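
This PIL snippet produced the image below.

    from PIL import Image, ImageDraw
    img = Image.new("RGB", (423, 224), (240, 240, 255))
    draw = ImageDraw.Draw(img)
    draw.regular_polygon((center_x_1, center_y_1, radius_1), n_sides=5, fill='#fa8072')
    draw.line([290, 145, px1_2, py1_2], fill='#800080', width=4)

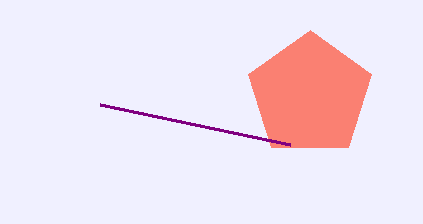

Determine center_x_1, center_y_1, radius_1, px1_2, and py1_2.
center_x_1 = 310; center_y_1 = 95; radius_1 = 65; px1_2 = 100; py1_2 = 105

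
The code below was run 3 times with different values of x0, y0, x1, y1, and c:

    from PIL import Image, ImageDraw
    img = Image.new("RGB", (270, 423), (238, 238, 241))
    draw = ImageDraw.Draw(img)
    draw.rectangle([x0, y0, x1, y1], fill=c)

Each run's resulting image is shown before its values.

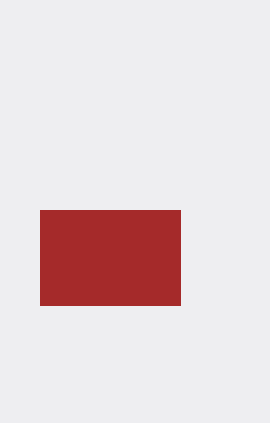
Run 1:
x0 = 40; y0 = 210; x1 = 180; y1 = 305; c = 'brown'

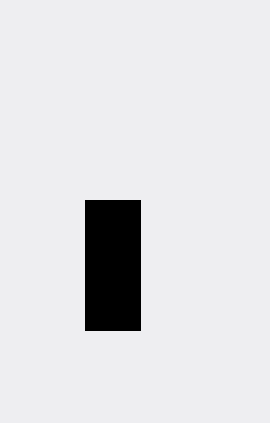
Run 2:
x0 = 85
y0 = 200
x1 = 140
y1 = 330
c = 'black'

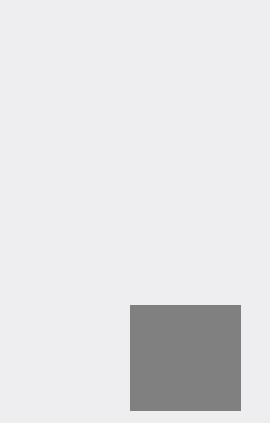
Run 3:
x0 = 130, y0 = 305, x1 = 240, y1 = 410, c = 'gray'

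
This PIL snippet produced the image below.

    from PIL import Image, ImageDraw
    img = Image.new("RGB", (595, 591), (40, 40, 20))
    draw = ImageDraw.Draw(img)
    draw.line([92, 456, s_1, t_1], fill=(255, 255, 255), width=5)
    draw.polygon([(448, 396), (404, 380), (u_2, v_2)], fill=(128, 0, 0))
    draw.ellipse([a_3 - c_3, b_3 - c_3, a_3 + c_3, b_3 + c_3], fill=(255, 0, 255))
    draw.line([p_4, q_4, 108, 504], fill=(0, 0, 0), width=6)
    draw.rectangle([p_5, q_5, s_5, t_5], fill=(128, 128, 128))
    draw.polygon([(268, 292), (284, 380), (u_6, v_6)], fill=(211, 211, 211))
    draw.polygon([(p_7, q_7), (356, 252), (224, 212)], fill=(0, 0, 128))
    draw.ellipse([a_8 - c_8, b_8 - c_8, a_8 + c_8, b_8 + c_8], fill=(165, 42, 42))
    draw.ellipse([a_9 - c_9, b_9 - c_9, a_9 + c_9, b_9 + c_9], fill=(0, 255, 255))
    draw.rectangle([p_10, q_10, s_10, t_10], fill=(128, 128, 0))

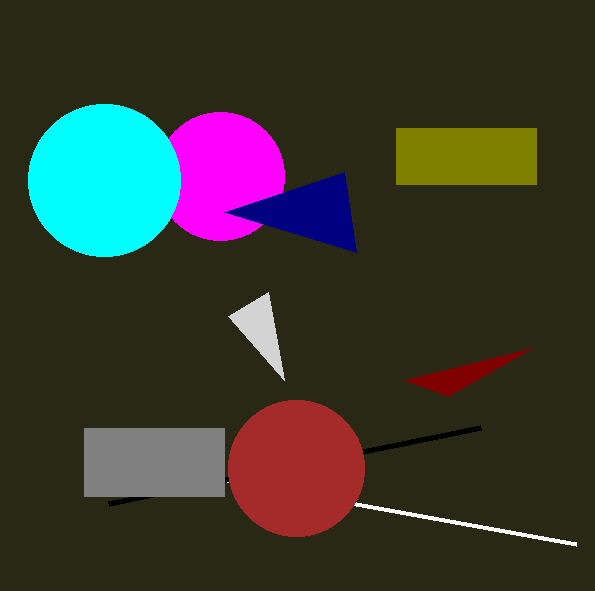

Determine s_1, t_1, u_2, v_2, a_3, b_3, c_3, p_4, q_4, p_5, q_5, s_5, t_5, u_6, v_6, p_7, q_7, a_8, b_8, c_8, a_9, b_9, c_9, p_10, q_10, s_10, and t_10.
s_1 = 576, t_1 = 544, u_2 = 532, v_2 = 348, a_3 = 220, b_3 = 176, c_3 = 64, p_4 = 480, q_4 = 428, p_5 = 84, q_5 = 428, s_5 = 224, t_5 = 496, u_6 = 228, v_6 = 316, p_7 = 344, q_7 = 172, a_8 = 296, b_8 = 468, c_8 = 68, a_9 = 104, b_9 = 180, c_9 = 76, p_10 = 396, q_10 = 128, s_10 = 536, t_10 = 184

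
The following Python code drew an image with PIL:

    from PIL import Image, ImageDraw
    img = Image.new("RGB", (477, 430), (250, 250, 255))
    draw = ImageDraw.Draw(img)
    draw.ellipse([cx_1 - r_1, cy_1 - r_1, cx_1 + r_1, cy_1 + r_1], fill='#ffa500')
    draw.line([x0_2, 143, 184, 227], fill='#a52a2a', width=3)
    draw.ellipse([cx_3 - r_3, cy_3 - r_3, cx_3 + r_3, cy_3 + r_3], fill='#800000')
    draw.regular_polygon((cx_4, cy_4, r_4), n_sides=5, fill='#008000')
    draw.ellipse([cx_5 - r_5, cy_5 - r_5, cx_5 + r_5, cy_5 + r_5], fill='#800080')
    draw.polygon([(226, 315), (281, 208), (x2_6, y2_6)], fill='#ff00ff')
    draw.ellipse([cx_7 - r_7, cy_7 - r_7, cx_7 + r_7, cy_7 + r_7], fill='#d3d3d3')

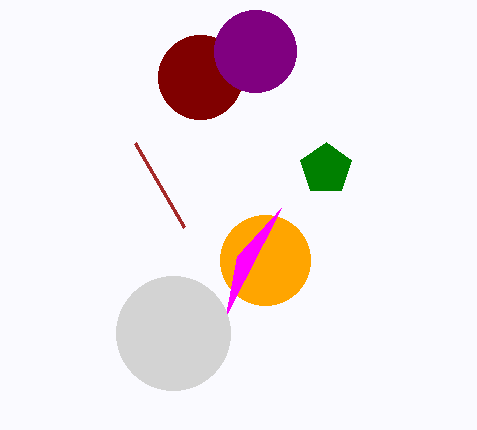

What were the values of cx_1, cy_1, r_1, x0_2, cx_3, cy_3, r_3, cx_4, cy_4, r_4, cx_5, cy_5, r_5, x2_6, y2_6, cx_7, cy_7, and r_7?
cx_1 = 265; cy_1 = 260; r_1 = 45; x0_2 = 135; cx_3 = 200; cy_3 = 77; r_3 = 42; cx_4 = 326; cy_4 = 169; r_4 = 27; cx_5 = 255; cy_5 = 51; r_5 = 41; x2_6 = 237; y2_6 = 256; cx_7 = 173; cy_7 = 333; r_7 = 57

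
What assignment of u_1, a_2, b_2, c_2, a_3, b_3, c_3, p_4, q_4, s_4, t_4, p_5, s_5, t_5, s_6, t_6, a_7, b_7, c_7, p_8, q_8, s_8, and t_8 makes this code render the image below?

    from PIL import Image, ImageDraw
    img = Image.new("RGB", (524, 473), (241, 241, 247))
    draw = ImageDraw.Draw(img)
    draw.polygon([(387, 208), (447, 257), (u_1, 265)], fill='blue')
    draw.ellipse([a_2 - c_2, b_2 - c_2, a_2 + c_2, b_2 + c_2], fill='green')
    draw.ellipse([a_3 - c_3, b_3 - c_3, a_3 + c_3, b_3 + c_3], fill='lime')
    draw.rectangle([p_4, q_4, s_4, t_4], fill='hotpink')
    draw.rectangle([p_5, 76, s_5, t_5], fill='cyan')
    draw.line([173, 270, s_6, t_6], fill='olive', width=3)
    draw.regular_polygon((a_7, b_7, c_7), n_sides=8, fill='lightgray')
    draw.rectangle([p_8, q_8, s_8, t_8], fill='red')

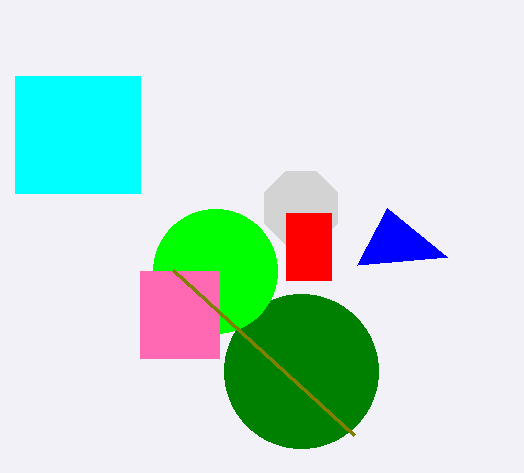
u_1 = 357, a_2 = 301, b_2 = 371, c_2 = 77, a_3 = 215, b_3 = 271, c_3 = 62, p_4 = 140, q_4 = 271, s_4 = 219, t_4 = 358, p_5 = 15, s_5 = 140, t_5 = 193, s_6 = 354, t_6 = 435, a_7 = 301, b_7 = 208, c_7 = 40, p_8 = 286, q_8 = 213, s_8 = 331, t_8 = 280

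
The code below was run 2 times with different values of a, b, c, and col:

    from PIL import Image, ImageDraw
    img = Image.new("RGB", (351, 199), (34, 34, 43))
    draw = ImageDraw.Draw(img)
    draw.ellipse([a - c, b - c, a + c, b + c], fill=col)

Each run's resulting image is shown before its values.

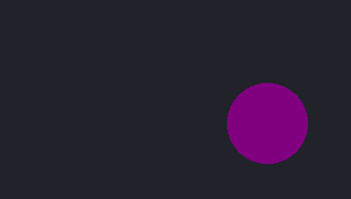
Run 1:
a = 267
b = 123
c = 40
col = 'purple'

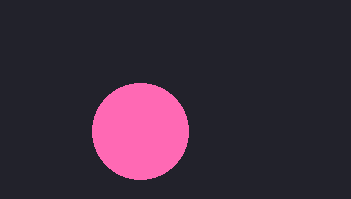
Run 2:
a = 140; b = 131; c = 48; col = 'hotpink'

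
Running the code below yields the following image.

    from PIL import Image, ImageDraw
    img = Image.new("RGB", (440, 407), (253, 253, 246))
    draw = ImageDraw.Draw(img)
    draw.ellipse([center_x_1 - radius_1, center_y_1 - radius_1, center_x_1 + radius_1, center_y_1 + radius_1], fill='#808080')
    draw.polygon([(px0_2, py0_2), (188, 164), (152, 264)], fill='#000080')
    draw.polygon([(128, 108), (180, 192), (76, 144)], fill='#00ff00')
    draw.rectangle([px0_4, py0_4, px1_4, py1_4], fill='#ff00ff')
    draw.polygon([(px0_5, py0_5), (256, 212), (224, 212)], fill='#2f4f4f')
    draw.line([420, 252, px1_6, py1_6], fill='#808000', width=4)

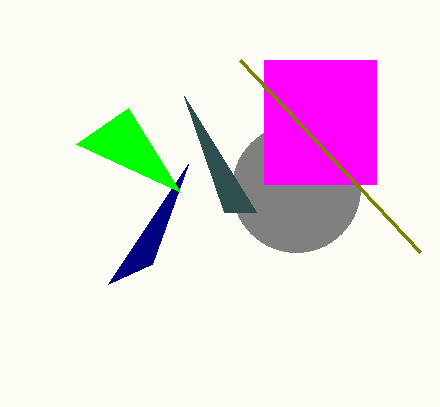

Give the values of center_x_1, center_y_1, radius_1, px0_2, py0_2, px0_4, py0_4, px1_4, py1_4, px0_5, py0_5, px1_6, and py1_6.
center_x_1 = 296
center_y_1 = 188
radius_1 = 64
px0_2 = 108
py0_2 = 284
px0_4 = 264
py0_4 = 60
px1_4 = 376
py1_4 = 184
px0_5 = 184
py0_5 = 96
px1_6 = 240
py1_6 = 60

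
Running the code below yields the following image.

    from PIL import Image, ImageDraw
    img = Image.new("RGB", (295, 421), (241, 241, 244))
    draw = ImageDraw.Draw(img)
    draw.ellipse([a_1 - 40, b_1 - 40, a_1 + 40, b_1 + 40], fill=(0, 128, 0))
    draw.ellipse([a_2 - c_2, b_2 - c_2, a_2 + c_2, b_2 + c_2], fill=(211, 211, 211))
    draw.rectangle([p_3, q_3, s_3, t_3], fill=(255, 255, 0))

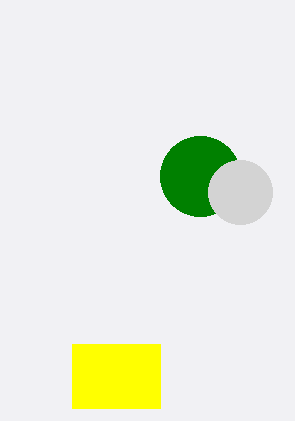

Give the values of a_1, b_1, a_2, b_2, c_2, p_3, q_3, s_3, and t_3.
a_1 = 200
b_1 = 176
a_2 = 240
b_2 = 192
c_2 = 32
p_3 = 72
q_3 = 344
s_3 = 160
t_3 = 408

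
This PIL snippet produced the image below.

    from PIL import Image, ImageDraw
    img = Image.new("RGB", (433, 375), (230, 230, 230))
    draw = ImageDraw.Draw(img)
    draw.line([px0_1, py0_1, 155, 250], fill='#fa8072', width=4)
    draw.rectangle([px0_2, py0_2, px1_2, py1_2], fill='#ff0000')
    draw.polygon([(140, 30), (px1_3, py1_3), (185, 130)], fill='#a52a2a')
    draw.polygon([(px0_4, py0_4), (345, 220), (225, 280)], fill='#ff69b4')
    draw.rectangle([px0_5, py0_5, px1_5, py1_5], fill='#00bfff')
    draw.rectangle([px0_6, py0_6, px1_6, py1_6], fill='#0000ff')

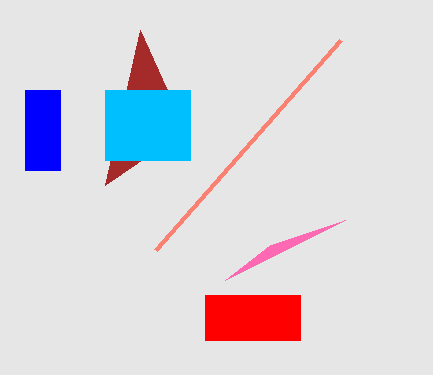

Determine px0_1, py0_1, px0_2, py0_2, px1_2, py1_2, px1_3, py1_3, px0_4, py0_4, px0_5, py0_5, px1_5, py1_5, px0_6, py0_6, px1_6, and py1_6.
px0_1 = 340; py0_1 = 40; px0_2 = 205; py0_2 = 295; px1_2 = 300; py1_2 = 340; px1_3 = 105; py1_3 = 185; px0_4 = 270; py0_4 = 245; px0_5 = 105; py0_5 = 90; px1_5 = 190; py1_5 = 160; px0_6 = 25; py0_6 = 90; px1_6 = 60; py1_6 = 170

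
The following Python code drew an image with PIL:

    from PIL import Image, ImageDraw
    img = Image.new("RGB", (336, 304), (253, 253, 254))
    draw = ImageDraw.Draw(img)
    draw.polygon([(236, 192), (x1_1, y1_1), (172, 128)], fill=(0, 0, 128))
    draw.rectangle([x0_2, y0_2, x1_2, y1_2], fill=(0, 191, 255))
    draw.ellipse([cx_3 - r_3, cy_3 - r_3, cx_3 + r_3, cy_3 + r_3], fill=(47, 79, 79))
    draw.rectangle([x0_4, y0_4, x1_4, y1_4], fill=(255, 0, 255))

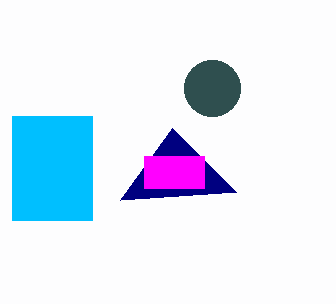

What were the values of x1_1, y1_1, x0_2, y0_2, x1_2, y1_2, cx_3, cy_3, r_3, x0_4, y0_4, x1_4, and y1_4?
x1_1 = 120
y1_1 = 200
x0_2 = 12
y0_2 = 116
x1_2 = 92
y1_2 = 220
cx_3 = 212
cy_3 = 88
r_3 = 28
x0_4 = 144
y0_4 = 156
x1_4 = 204
y1_4 = 188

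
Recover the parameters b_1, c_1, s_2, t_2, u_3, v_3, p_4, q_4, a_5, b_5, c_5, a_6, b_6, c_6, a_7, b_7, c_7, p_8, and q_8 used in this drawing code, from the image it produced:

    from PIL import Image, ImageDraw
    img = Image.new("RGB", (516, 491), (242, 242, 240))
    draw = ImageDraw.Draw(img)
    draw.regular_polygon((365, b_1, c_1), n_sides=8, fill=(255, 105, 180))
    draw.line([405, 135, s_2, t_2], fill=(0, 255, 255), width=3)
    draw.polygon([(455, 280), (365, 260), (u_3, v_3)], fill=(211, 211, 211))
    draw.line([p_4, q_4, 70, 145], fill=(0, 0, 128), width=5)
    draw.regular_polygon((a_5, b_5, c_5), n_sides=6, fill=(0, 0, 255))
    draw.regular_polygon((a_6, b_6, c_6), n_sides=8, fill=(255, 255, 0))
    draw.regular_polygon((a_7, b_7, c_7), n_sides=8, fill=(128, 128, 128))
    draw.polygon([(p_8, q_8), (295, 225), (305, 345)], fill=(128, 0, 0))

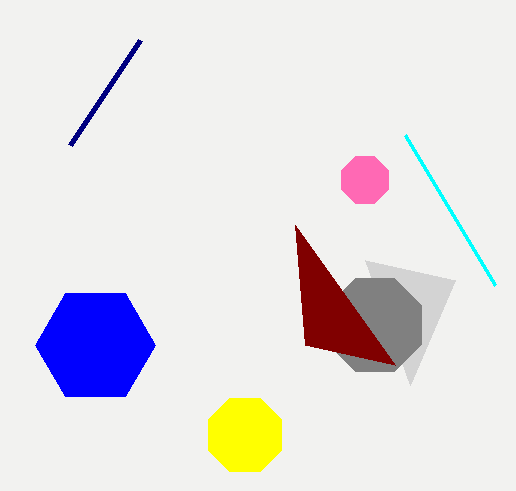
b_1 = 180, c_1 = 25, s_2 = 495, t_2 = 285, u_3 = 410, v_3 = 385, p_4 = 140, q_4 = 40, a_5 = 95, b_5 = 345, c_5 = 60, a_6 = 245, b_6 = 435, c_6 = 40, a_7 = 375, b_7 = 325, c_7 = 50, p_8 = 395, q_8 = 365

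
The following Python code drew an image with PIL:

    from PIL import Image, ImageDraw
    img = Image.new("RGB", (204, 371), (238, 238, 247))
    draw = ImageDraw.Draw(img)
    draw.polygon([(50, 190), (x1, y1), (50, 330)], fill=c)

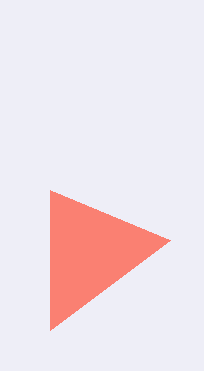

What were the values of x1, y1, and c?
x1 = 170, y1 = 240, c = 'salmon'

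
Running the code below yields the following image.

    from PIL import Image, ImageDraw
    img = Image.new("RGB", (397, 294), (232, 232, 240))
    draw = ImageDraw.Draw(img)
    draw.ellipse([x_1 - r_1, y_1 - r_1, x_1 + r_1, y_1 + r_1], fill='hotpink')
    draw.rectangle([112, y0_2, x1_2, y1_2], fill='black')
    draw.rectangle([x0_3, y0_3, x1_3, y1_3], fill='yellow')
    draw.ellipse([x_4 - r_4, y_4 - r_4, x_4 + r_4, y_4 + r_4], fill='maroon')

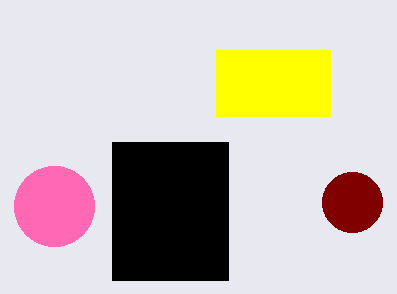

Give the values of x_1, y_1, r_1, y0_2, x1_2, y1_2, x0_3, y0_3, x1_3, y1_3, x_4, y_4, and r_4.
x_1 = 54; y_1 = 206; r_1 = 40; y0_2 = 142; x1_2 = 228; y1_2 = 280; x0_3 = 216; y0_3 = 50; x1_3 = 330; y1_3 = 116; x_4 = 352; y_4 = 202; r_4 = 30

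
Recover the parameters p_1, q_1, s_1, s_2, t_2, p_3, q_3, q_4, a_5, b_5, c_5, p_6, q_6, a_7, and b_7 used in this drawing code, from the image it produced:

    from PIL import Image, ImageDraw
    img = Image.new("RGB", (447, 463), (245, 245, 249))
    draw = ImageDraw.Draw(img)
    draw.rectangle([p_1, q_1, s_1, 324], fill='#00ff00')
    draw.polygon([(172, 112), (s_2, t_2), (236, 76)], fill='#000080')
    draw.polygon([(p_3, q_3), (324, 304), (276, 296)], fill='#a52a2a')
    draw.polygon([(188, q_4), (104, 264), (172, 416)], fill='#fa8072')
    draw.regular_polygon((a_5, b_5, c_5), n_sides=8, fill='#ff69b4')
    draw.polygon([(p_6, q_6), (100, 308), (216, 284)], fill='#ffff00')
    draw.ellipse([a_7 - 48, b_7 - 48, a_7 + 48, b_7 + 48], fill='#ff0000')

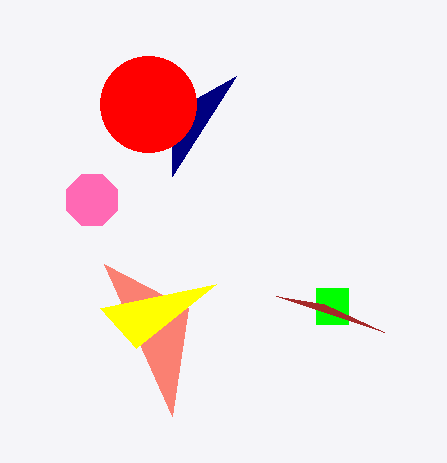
p_1 = 316; q_1 = 288; s_1 = 348; s_2 = 172; t_2 = 176; p_3 = 384; q_3 = 332; q_4 = 308; a_5 = 92; b_5 = 200; c_5 = 28; p_6 = 136; q_6 = 348; a_7 = 148; b_7 = 104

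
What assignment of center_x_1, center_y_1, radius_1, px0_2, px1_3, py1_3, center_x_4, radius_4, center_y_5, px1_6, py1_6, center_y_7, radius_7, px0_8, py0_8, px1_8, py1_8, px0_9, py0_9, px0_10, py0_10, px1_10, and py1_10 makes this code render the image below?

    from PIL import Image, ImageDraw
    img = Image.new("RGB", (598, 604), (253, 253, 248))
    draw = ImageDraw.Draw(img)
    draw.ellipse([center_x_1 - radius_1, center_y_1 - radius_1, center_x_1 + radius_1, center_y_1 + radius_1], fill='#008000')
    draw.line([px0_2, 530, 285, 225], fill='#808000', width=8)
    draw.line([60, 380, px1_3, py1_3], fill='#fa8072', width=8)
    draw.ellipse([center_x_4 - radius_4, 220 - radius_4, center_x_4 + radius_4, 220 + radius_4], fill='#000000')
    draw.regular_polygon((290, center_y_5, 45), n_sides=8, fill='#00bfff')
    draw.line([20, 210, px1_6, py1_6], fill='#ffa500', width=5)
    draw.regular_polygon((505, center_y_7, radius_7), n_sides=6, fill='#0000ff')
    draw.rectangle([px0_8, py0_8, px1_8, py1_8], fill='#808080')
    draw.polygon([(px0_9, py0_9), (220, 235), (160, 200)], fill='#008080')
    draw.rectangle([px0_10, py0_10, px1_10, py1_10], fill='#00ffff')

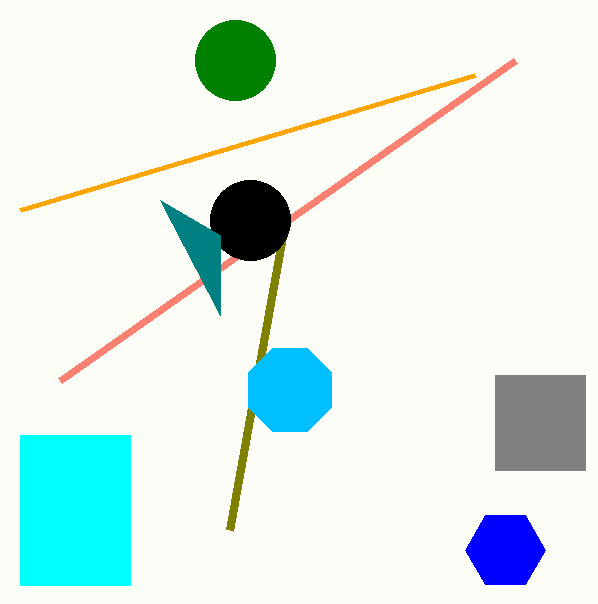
center_x_1 = 235, center_y_1 = 60, radius_1 = 40, px0_2 = 230, px1_3 = 515, py1_3 = 60, center_x_4 = 250, radius_4 = 40, center_y_5 = 390, px1_6 = 475, py1_6 = 75, center_y_7 = 550, radius_7 = 40, px0_8 = 495, py0_8 = 375, px1_8 = 585, py1_8 = 470, px0_9 = 220, py0_9 = 315, px0_10 = 20, py0_10 = 435, px1_10 = 130, py1_10 = 585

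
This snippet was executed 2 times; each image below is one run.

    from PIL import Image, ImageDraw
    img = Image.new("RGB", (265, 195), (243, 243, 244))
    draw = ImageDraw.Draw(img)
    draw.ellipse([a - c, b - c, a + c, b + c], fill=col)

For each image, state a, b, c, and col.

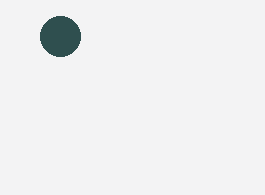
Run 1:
a = 60; b = 36; c = 20; col = 'darkslategray'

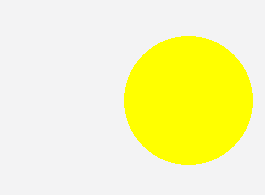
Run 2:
a = 188
b = 100
c = 64
col = 'yellow'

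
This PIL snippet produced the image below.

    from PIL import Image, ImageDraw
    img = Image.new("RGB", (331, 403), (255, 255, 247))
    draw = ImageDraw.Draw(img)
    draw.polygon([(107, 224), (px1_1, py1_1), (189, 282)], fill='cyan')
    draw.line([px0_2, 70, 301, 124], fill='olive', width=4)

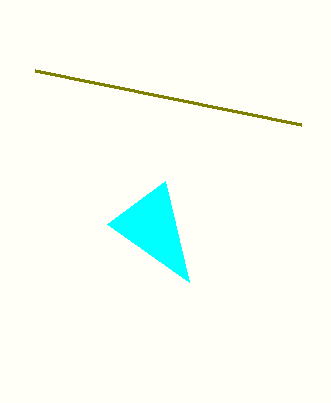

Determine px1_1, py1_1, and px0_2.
px1_1 = 165; py1_1 = 181; px0_2 = 35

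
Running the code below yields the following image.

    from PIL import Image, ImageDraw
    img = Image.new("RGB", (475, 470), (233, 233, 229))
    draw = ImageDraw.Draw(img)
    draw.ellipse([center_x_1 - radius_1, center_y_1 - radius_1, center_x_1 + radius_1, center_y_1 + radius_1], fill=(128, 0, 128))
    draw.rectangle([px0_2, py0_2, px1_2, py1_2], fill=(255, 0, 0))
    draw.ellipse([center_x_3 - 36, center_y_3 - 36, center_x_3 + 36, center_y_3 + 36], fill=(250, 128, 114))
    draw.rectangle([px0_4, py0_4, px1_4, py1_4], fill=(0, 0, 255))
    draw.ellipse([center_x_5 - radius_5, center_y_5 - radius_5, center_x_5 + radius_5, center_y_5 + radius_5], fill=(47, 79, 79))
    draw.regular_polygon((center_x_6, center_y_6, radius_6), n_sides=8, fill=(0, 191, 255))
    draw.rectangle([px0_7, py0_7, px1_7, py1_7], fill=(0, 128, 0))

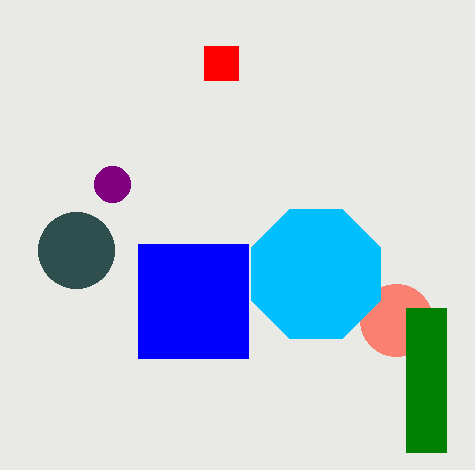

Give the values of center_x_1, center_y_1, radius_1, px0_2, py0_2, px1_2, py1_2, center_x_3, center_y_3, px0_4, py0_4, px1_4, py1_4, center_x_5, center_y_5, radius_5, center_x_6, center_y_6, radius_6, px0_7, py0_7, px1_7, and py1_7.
center_x_1 = 112
center_y_1 = 184
radius_1 = 18
px0_2 = 204
py0_2 = 46
px1_2 = 238
py1_2 = 80
center_x_3 = 396
center_y_3 = 320
px0_4 = 138
py0_4 = 244
px1_4 = 248
py1_4 = 358
center_x_5 = 76
center_y_5 = 250
radius_5 = 38
center_x_6 = 316
center_y_6 = 274
radius_6 = 70
px0_7 = 406
py0_7 = 308
px1_7 = 446
py1_7 = 452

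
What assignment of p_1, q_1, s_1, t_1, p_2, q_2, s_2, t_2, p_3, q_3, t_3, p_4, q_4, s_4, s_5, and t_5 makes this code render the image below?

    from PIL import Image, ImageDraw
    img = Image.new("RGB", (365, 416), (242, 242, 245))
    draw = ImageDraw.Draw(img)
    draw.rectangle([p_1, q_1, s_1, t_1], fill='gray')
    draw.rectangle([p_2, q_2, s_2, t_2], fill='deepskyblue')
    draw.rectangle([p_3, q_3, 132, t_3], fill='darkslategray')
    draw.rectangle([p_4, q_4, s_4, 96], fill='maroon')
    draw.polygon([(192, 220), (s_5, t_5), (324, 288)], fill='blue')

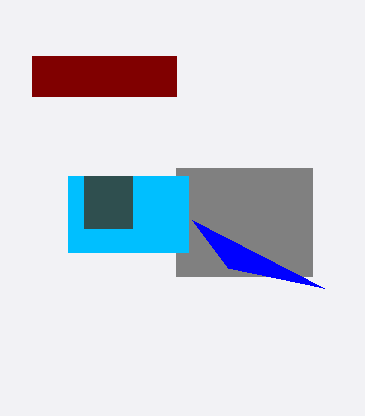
p_1 = 176
q_1 = 168
s_1 = 312
t_1 = 276
p_2 = 68
q_2 = 176
s_2 = 188
t_2 = 252
p_3 = 84
q_3 = 176
t_3 = 228
p_4 = 32
q_4 = 56
s_4 = 176
s_5 = 228
t_5 = 268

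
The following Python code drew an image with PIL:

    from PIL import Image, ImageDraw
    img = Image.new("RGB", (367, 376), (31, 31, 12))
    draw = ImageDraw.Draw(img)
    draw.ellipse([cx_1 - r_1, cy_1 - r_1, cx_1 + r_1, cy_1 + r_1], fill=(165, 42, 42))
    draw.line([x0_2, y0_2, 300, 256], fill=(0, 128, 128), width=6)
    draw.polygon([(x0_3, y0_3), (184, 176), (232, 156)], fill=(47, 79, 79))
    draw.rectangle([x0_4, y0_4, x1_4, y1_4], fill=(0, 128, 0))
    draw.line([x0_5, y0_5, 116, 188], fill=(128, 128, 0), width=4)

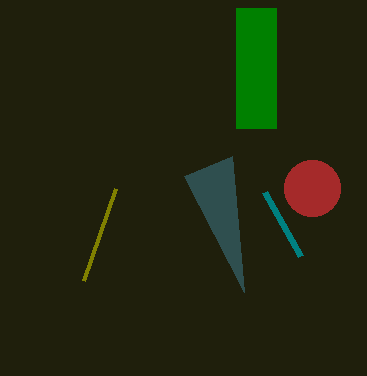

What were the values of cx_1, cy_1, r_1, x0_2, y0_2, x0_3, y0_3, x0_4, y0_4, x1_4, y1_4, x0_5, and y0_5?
cx_1 = 312, cy_1 = 188, r_1 = 28, x0_2 = 264, y0_2 = 192, x0_3 = 244, y0_3 = 292, x0_4 = 236, y0_4 = 8, x1_4 = 276, y1_4 = 128, x0_5 = 84, y0_5 = 280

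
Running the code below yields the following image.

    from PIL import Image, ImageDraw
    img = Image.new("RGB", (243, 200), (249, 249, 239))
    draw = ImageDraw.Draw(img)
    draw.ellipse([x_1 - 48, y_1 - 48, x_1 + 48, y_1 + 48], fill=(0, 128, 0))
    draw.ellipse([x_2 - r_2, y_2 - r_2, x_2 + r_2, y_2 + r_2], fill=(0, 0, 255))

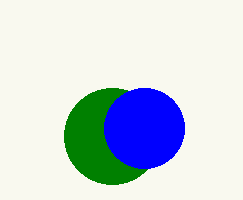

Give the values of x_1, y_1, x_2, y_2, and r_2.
x_1 = 112
y_1 = 136
x_2 = 144
y_2 = 128
r_2 = 40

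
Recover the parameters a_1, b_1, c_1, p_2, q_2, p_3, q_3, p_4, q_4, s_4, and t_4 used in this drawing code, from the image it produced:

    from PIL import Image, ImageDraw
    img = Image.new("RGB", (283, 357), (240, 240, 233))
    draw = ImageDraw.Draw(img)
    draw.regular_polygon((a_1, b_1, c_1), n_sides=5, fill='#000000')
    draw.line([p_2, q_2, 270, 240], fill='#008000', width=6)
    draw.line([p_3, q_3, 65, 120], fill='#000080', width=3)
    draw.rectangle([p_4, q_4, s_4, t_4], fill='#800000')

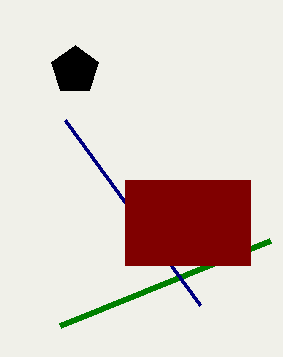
a_1 = 75, b_1 = 70, c_1 = 25, p_2 = 60, q_2 = 325, p_3 = 200, q_3 = 305, p_4 = 125, q_4 = 180, s_4 = 250, t_4 = 265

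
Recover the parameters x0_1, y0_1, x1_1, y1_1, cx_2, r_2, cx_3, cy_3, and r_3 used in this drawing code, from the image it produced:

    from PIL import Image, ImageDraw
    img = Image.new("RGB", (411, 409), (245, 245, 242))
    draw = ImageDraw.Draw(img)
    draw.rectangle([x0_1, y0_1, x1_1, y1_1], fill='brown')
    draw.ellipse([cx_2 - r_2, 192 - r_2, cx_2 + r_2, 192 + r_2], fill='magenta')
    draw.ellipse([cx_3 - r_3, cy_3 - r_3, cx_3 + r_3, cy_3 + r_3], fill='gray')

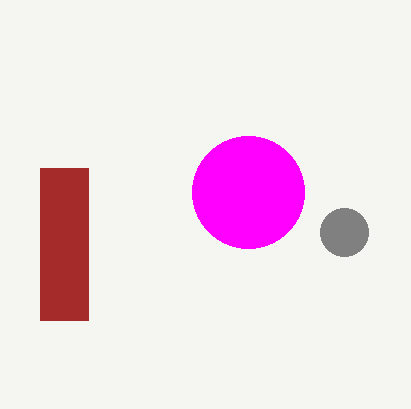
x0_1 = 40; y0_1 = 168; x1_1 = 88; y1_1 = 320; cx_2 = 248; r_2 = 56; cx_3 = 344; cy_3 = 232; r_3 = 24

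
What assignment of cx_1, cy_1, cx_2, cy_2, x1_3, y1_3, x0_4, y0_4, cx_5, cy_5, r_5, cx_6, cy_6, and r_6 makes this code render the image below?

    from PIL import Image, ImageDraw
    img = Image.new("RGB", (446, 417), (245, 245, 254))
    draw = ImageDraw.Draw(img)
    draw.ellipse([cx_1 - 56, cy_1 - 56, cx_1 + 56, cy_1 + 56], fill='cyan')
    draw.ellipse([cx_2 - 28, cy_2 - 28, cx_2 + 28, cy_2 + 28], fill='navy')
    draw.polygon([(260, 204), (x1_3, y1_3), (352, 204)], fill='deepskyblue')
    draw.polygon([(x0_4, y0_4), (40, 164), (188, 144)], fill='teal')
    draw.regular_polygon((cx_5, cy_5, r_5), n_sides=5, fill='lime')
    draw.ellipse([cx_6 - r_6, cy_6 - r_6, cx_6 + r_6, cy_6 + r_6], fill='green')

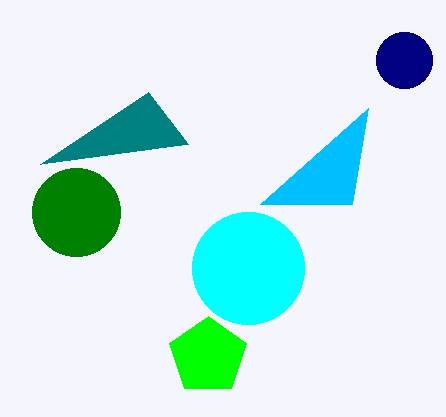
cx_1 = 248
cy_1 = 268
cx_2 = 404
cy_2 = 60
x1_3 = 368
y1_3 = 108
x0_4 = 148
y0_4 = 92
cx_5 = 208
cy_5 = 356
r_5 = 40
cx_6 = 76
cy_6 = 212
r_6 = 44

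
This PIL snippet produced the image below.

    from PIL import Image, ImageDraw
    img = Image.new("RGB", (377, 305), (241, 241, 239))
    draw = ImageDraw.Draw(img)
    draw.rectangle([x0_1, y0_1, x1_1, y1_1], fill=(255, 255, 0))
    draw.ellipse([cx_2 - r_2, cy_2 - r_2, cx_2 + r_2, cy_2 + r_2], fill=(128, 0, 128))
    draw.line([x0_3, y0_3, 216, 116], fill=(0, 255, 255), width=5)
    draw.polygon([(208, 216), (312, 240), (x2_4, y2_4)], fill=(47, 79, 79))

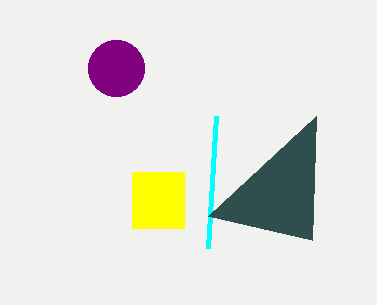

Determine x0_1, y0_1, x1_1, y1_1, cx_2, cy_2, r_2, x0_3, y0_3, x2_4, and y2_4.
x0_1 = 132; y0_1 = 172; x1_1 = 184; y1_1 = 228; cx_2 = 116; cy_2 = 68; r_2 = 28; x0_3 = 208; y0_3 = 248; x2_4 = 316; y2_4 = 116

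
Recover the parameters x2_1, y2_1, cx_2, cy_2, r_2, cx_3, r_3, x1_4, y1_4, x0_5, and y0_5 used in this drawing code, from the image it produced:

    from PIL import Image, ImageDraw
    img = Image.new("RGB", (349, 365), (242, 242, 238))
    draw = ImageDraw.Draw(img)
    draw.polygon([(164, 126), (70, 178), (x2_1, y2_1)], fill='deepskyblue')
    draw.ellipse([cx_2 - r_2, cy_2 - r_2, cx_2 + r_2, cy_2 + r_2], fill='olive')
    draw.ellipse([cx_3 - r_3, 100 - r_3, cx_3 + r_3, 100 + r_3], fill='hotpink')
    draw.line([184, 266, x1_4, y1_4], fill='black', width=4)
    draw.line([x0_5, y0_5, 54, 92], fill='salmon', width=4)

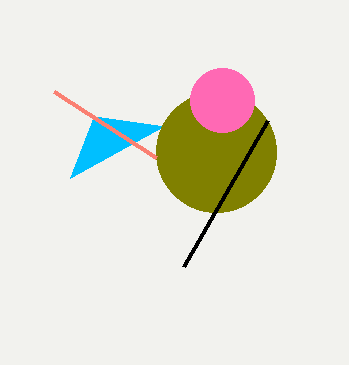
x2_1 = 94
y2_1 = 116
cx_2 = 216
cy_2 = 152
r_2 = 60
cx_3 = 222
r_3 = 32
x1_4 = 268
y1_4 = 120
x0_5 = 156
y0_5 = 158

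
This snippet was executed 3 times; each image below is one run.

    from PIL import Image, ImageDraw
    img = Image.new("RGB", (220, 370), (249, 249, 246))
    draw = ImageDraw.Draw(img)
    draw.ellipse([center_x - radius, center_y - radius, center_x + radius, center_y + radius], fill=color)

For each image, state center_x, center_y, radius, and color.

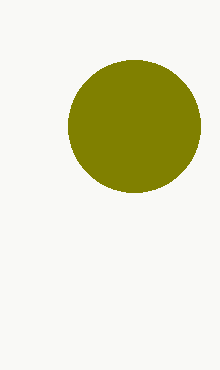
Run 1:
center_x = 134; center_y = 126; radius = 66; color = 'olive'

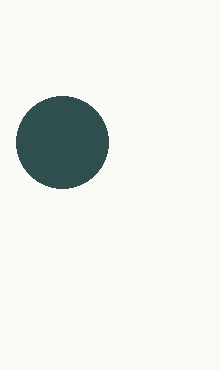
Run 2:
center_x = 62; center_y = 142; radius = 46; color = 'darkslategray'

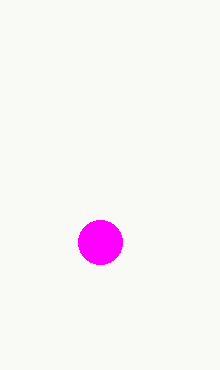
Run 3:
center_x = 100
center_y = 242
radius = 22
color = 'magenta'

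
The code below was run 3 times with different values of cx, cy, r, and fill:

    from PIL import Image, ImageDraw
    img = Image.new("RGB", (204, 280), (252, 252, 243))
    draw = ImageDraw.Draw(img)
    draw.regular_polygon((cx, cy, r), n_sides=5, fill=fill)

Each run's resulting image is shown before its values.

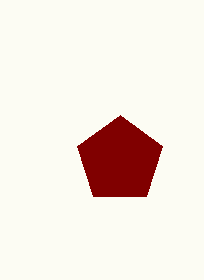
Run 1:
cx = 120
cy = 160
r = 45
fill = 'maroon'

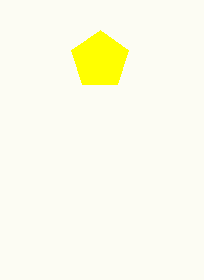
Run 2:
cx = 100, cy = 60, r = 30, fill = 'yellow'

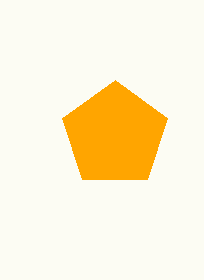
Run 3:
cx = 115, cy = 135, r = 55, fill = 'orange'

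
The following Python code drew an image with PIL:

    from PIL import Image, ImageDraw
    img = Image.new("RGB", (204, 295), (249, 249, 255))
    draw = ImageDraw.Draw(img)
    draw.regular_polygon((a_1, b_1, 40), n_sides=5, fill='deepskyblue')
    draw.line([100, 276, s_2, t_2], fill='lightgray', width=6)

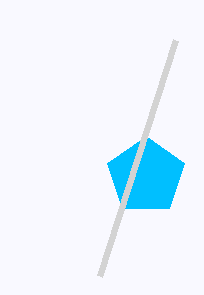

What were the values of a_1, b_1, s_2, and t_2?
a_1 = 146; b_1 = 176; s_2 = 176; t_2 = 40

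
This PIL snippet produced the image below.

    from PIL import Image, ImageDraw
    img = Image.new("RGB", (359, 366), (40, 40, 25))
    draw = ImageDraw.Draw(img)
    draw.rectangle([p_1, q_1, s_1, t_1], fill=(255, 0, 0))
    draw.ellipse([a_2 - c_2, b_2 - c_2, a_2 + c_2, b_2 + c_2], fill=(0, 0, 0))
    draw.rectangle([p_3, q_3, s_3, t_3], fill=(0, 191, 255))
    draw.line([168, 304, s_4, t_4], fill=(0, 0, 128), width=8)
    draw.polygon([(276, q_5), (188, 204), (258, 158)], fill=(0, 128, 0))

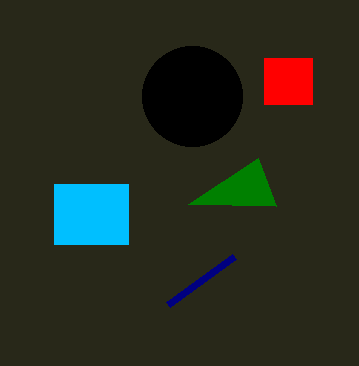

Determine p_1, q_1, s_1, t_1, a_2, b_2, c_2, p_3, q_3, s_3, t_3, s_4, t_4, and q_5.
p_1 = 264
q_1 = 58
s_1 = 312
t_1 = 104
a_2 = 192
b_2 = 96
c_2 = 50
p_3 = 54
q_3 = 184
s_3 = 128
t_3 = 244
s_4 = 234
t_4 = 256
q_5 = 206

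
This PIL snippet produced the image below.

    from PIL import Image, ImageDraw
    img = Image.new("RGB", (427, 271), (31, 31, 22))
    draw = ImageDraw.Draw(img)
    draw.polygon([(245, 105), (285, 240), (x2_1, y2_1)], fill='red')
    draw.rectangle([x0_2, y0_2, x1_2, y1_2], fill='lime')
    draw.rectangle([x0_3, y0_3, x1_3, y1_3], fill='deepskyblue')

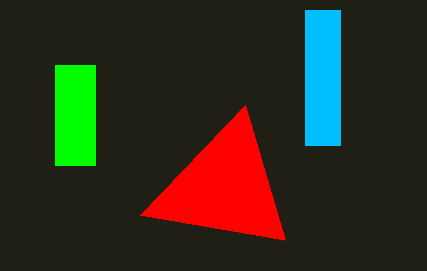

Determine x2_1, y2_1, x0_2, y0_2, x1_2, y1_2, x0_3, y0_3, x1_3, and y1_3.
x2_1 = 140; y2_1 = 215; x0_2 = 55; y0_2 = 65; x1_2 = 95; y1_2 = 165; x0_3 = 305; y0_3 = 10; x1_3 = 340; y1_3 = 145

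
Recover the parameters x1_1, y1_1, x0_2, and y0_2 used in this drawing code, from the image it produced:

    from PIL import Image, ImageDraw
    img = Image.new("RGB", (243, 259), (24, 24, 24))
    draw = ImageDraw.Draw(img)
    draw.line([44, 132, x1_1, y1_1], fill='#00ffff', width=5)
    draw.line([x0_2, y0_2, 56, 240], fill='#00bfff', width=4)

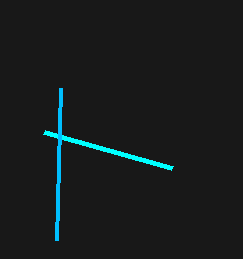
x1_1 = 172; y1_1 = 168; x0_2 = 60; y0_2 = 88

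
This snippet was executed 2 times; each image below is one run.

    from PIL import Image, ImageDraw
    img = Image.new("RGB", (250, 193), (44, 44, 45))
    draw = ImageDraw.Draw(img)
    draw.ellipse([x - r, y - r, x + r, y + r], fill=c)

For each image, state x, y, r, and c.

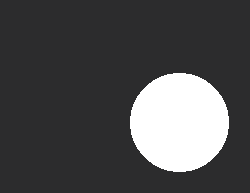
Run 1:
x = 179
y = 122
r = 49
c = 'white'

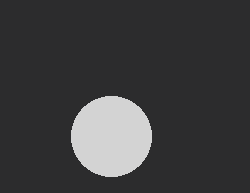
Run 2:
x = 111, y = 136, r = 40, c = 'lightgray'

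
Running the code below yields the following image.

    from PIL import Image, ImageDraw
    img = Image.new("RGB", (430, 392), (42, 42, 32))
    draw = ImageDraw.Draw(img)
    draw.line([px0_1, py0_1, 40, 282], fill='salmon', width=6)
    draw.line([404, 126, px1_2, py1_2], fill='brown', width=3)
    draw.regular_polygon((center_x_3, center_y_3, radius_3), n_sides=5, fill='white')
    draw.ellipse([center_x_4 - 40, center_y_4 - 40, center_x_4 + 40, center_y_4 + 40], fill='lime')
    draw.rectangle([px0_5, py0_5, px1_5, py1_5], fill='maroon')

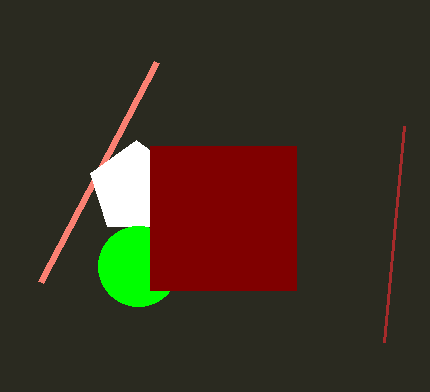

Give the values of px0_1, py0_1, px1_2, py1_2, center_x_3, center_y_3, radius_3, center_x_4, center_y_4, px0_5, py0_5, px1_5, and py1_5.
px0_1 = 156, py0_1 = 62, px1_2 = 384, py1_2 = 342, center_x_3 = 136, center_y_3 = 188, radius_3 = 48, center_x_4 = 138, center_y_4 = 266, px0_5 = 150, py0_5 = 146, px1_5 = 296, py1_5 = 290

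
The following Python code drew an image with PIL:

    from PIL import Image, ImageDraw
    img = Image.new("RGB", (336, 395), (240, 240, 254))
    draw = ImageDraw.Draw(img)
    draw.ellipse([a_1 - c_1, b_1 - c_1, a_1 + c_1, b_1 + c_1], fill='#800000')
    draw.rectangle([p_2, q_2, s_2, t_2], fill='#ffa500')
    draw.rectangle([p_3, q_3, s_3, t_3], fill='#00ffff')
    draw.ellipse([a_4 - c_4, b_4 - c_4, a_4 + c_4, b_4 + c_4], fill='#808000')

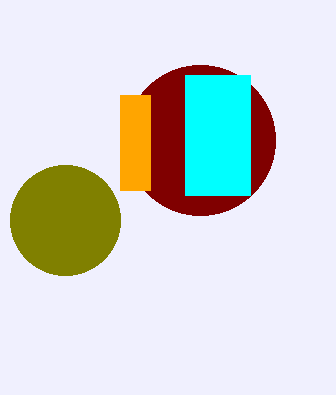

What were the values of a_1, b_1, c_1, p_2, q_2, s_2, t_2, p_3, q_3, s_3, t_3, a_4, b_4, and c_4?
a_1 = 200; b_1 = 140; c_1 = 75; p_2 = 120; q_2 = 95; s_2 = 150; t_2 = 190; p_3 = 185; q_3 = 75; s_3 = 250; t_3 = 195; a_4 = 65; b_4 = 220; c_4 = 55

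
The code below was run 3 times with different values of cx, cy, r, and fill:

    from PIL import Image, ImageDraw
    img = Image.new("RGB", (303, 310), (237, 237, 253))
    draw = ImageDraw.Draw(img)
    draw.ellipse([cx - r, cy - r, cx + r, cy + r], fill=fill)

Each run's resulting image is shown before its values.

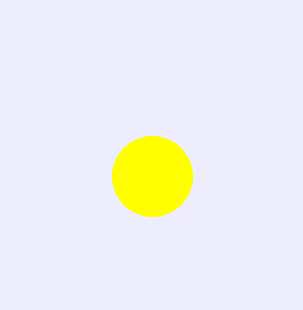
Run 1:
cx = 152
cy = 176
r = 40
fill = 'yellow'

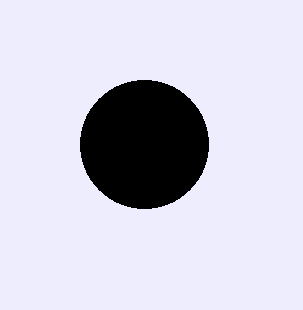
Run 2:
cx = 144
cy = 144
r = 64
fill = 'black'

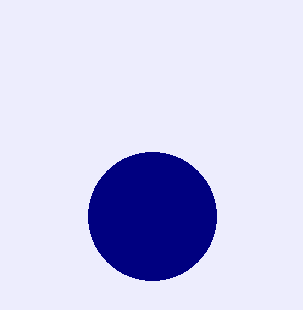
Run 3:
cx = 152
cy = 216
r = 64
fill = 'navy'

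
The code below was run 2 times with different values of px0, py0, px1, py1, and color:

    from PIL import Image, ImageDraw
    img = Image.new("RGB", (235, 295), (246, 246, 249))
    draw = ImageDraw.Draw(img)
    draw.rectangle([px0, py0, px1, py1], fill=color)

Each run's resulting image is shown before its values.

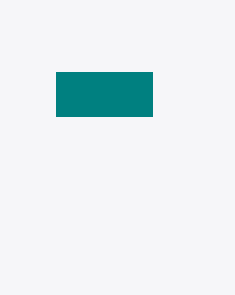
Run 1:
px0 = 56
py0 = 72
px1 = 152
py1 = 116
color = 'teal'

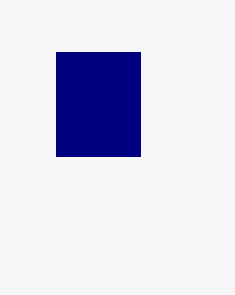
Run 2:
px0 = 56
py0 = 52
px1 = 140
py1 = 156
color = 'navy'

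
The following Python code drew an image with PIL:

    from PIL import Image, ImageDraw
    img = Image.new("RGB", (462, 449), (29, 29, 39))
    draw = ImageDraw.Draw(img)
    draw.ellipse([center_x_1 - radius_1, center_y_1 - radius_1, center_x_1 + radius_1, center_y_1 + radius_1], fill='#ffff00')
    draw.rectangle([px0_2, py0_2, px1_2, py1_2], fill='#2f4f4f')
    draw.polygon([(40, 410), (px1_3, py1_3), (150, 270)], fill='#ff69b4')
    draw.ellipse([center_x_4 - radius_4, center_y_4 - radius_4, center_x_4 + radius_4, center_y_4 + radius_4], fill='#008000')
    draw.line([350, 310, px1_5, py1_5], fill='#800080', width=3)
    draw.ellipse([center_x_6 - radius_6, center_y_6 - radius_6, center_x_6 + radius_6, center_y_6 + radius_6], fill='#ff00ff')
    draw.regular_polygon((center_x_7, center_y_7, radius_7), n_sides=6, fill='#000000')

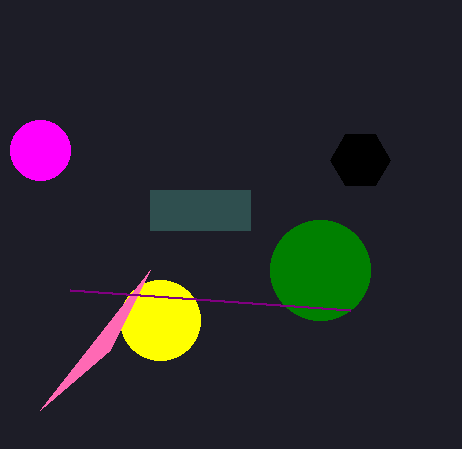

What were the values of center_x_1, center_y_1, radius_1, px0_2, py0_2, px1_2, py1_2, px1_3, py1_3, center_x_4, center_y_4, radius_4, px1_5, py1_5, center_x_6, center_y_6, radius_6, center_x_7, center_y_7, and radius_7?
center_x_1 = 160, center_y_1 = 320, radius_1 = 40, px0_2 = 150, py0_2 = 190, px1_2 = 250, py1_2 = 230, px1_3 = 110, py1_3 = 350, center_x_4 = 320, center_y_4 = 270, radius_4 = 50, px1_5 = 70, py1_5 = 290, center_x_6 = 40, center_y_6 = 150, radius_6 = 30, center_x_7 = 360, center_y_7 = 160, radius_7 = 30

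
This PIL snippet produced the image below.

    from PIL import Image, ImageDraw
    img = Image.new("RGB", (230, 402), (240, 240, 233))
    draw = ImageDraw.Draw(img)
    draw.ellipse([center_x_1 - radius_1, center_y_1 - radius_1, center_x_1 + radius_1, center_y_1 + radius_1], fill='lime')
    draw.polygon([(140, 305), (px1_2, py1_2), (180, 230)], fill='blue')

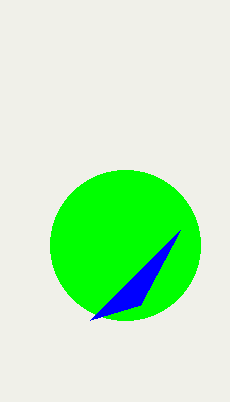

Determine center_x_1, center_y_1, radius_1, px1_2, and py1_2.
center_x_1 = 125; center_y_1 = 245; radius_1 = 75; px1_2 = 90; py1_2 = 320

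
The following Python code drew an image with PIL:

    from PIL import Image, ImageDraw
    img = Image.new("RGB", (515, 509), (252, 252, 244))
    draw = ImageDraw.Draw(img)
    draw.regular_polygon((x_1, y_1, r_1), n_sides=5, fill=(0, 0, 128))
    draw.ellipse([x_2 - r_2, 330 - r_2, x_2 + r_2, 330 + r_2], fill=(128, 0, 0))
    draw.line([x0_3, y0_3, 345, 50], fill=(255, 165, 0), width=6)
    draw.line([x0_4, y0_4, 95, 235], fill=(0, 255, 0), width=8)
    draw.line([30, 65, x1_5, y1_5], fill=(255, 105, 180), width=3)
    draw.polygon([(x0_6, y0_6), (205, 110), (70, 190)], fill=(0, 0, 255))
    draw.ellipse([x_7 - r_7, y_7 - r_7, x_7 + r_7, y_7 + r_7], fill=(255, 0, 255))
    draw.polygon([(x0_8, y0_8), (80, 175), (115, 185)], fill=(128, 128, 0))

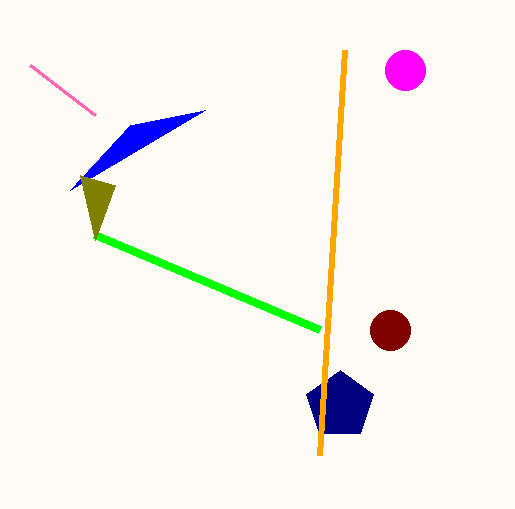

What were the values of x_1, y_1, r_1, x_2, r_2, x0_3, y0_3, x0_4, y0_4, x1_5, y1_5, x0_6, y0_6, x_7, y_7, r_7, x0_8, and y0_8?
x_1 = 340
y_1 = 405
r_1 = 35
x_2 = 390
r_2 = 20
x0_3 = 320
y0_3 = 455
x0_4 = 320
y0_4 = 330
x1_5 = 95
y1_5 = 115
x0_6 = 130
y0_6 = 125
x_7 = 405
y_7 = 70
r_7 = 20
x0_8 = 95
y0_8 = 240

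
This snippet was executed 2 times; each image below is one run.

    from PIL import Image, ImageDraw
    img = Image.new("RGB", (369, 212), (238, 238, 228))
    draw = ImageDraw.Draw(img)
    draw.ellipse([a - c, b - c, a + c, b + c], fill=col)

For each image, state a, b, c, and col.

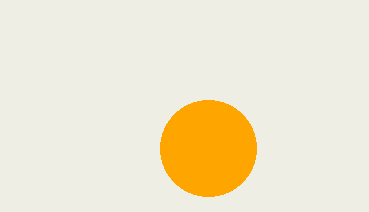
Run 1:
a = 208
b = 148
c = 48
col = 'orange'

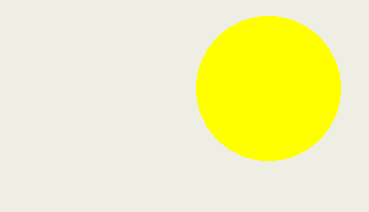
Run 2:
a = 268
b = 88
c = 72
col = 'yellow'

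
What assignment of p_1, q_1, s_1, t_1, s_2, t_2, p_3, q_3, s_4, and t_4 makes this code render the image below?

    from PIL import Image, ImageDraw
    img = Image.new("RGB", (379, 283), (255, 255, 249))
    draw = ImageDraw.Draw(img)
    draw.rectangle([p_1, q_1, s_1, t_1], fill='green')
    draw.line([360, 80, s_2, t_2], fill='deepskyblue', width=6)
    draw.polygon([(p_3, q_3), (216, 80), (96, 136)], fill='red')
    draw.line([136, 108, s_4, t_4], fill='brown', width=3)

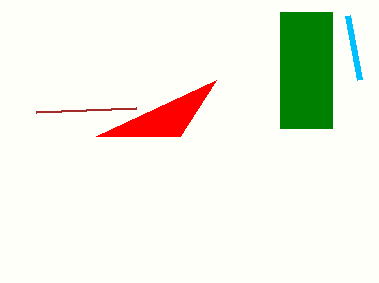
p_1 = 280, q_1 = 12, s_1 = 332, t_1 = 128, s_2 = 348, t_2 = 16, p_3 = 180, q_3 = 136, s_4 = 36, t_4 = 112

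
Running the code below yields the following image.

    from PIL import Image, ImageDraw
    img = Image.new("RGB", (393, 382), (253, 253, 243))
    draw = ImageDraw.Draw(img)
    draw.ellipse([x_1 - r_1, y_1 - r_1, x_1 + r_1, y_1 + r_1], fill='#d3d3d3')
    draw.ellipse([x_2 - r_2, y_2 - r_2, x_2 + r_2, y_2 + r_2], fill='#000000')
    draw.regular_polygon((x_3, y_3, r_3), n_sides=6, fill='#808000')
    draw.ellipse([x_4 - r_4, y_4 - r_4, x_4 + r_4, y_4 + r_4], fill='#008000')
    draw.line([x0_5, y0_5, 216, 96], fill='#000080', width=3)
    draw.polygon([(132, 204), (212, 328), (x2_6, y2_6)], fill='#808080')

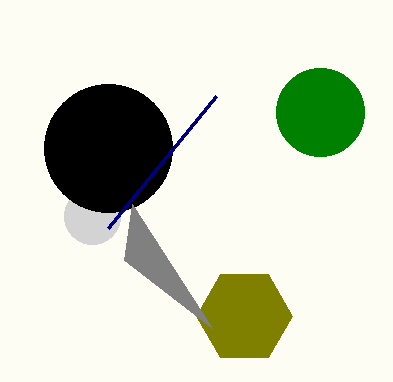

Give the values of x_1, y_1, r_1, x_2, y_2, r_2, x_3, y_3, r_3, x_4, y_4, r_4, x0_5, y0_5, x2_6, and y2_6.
x_1 = 92, y_1 = 216, r_1 = 28, x_2 = 108, y_2 = 148, r_2 = 64, x_3 = 244, y_3 = 316, r_3 = 48, x_4 = 320, y_4 = 112, r_4 = 44, x0_5 = 108, y0_5 = 228, x2_6 = 124, y2_6 = 260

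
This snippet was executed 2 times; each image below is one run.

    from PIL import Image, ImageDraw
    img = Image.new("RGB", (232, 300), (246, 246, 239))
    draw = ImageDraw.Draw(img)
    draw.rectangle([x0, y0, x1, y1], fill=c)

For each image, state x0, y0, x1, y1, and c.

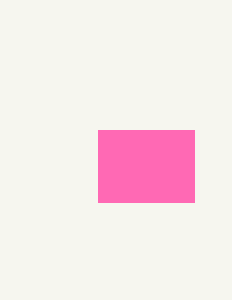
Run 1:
x0 = 98; y0 = 130; x1 = 194; y1 = 202; c = 'hotpink'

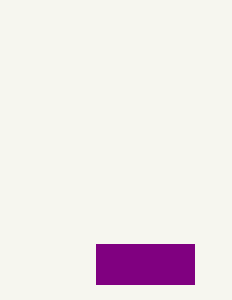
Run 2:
x0 = 96
y0 = 244
x1 = 194
y1 = 284
c = 'purple'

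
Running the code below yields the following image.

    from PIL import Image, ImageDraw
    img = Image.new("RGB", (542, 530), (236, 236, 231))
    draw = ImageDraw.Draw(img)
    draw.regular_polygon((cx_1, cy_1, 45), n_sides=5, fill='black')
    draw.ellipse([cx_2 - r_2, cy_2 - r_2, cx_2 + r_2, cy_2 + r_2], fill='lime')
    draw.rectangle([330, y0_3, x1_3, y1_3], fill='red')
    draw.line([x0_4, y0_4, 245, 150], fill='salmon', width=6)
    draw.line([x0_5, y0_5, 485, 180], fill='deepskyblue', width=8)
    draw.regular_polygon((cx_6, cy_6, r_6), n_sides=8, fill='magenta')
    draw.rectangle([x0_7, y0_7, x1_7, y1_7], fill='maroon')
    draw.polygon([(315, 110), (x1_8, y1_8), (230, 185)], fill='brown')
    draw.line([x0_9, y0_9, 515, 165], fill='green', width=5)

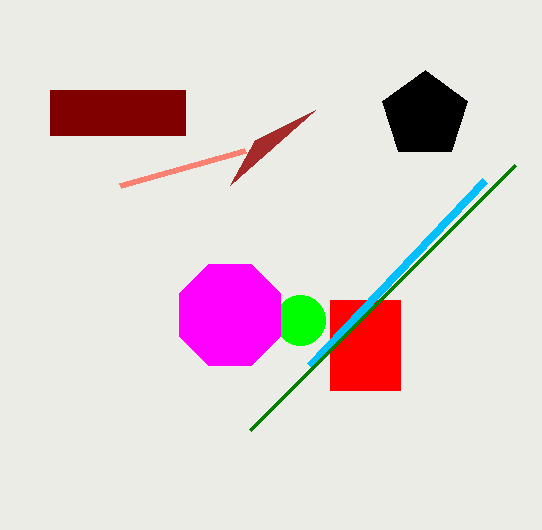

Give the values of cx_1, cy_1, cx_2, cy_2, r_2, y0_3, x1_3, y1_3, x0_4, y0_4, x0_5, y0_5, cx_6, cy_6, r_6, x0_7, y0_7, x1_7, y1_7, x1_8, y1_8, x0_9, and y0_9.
cx_1 = 425
cy_1 = 115
cx_2 = 300
cy_2 = 320
r_2 = 25
y0_3 = 300
x1_3 = 400
y1_3 = 390
x0_4 = 120
y0_4 = 185
x0_5 = 310
y0_5 = 365
cx_6 = 230
cy_6 = 315
r_6 = 55
x0_7 = 50
y0_7 = 90
x1_7 = 185
y1_7 = 135
x1_8 = 255
y1_8 = 140
x0_9 = 250
y0_9 = 430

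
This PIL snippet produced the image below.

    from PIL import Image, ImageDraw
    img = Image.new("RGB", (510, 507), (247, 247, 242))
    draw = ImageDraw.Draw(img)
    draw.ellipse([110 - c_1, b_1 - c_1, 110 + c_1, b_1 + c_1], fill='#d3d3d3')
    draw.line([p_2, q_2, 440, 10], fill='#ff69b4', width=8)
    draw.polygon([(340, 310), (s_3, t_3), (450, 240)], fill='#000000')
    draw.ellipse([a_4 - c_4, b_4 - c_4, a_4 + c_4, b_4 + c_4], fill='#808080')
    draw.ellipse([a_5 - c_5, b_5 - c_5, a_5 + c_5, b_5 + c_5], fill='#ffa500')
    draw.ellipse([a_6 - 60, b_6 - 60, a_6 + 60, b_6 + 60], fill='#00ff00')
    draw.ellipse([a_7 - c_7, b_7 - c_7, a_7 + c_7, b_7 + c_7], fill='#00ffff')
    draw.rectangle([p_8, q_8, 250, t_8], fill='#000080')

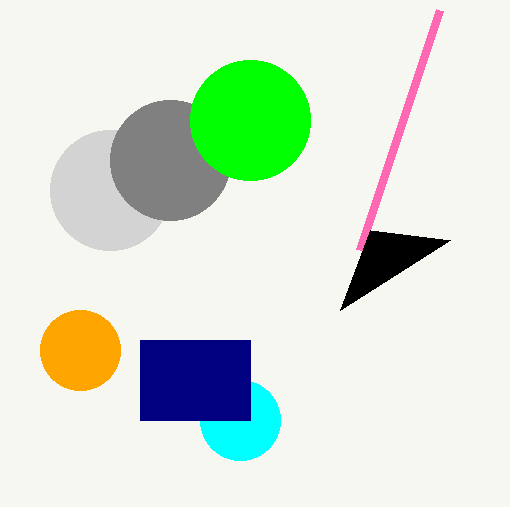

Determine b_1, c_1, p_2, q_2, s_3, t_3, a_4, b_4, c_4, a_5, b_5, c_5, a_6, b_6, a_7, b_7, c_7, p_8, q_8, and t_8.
b_1 = 190
c_1 = 60
p_2 = 360
q_2 = 250
s_3 = 370
t_3 = 230
a_4 = 170
b_4 = 160
c_4 = 60
a_5 = 80
b_5 = 350
c_5 = 40
a_6 = 250
b_6 = 120
a_7 = 240
b_7 = 420
c_7 = 40
p_8 = 140
q_8 = 340
t_8 = 420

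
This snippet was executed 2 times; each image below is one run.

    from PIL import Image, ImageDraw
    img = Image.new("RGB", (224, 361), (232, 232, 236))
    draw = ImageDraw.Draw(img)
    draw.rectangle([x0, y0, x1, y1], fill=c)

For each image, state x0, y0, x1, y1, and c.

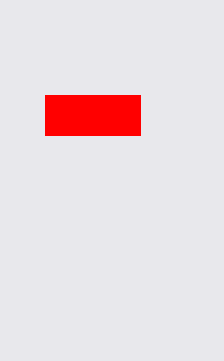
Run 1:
x0 = 45; y0 = 95; x1 = 140; y1 = 135; c = 'red'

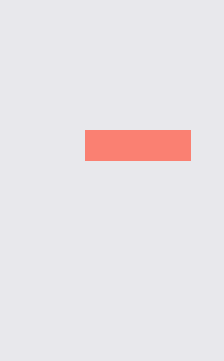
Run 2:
x0 = 85; y0 = 130; x1 = 190; y1 = 160; c = 'salmon'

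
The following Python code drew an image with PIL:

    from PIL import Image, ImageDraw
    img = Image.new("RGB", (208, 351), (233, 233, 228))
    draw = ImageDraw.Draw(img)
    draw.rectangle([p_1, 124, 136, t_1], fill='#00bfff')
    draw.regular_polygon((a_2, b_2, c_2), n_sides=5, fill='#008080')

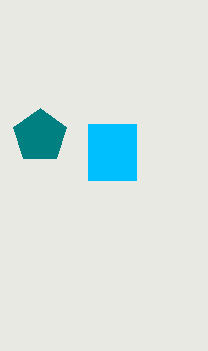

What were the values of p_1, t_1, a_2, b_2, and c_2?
p_1 = 88
t_1 = 180
a_2 = 40
b_2 = 136
c_2 = 28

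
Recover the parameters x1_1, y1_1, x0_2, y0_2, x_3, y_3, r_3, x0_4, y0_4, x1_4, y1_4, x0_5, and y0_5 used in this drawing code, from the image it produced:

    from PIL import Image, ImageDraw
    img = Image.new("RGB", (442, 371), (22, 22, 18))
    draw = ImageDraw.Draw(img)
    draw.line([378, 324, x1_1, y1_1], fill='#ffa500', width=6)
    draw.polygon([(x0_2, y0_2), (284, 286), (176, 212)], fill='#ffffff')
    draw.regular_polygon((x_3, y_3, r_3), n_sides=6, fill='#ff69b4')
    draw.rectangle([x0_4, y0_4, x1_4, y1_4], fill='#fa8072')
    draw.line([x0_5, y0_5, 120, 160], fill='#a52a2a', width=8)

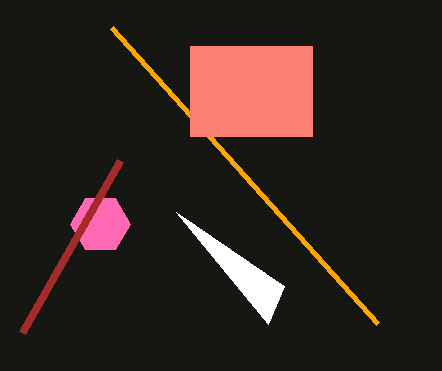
x1_1 = 112
y1_1 = 28
x0_2 = 268
y0_2 = 324
x_3 = 100
y_3 = 224
r_3 = 30
x0_4 = 190
y0_4 = 46
x1_4 = 312
y1_4 = 136
x0_5 = 22
y0_5 = 332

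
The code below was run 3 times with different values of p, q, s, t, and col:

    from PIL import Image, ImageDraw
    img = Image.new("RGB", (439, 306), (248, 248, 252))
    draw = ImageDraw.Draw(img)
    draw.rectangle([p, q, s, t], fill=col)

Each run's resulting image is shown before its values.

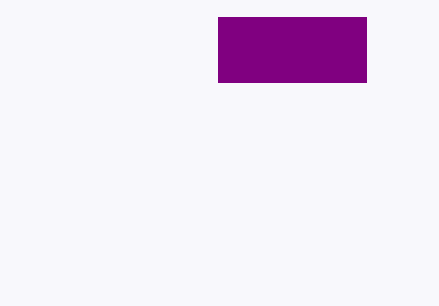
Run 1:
p = 218, q = 17, s = 366, t = 82, col = 'purple'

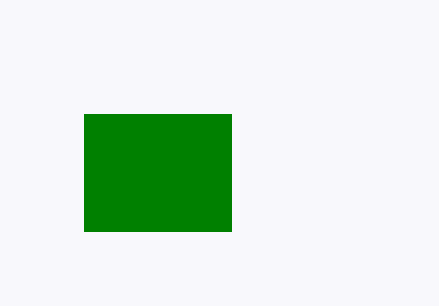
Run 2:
p = 84, q = 114, s = 231, t = 231, col = 'green'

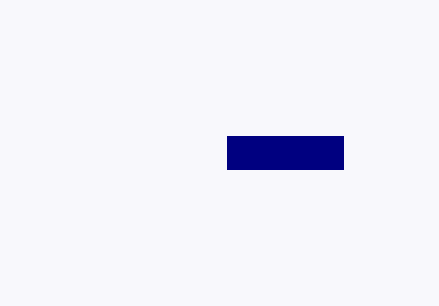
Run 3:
p = 227, q = 136, s = 343, t = 169, col = 'navy'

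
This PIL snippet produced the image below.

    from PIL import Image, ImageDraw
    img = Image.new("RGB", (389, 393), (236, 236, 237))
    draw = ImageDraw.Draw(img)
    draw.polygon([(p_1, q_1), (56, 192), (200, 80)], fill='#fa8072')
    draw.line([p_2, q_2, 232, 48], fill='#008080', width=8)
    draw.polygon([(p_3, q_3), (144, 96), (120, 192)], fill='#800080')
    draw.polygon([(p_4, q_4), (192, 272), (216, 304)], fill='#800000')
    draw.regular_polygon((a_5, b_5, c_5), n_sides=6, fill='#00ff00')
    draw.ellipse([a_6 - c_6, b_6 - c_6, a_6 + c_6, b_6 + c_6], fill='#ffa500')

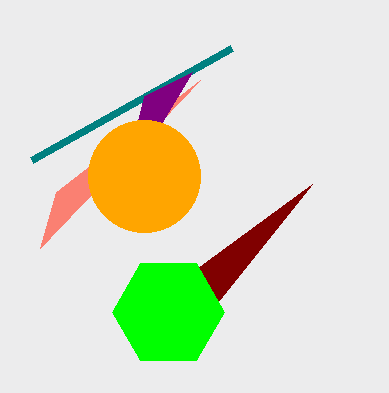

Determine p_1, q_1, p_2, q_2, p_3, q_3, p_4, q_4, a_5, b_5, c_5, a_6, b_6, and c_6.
p_1 = 40, q_1 = 248, p_2 = 32, q_2 = 160, p_3 = 192, q_3 = 72, p_4 = 312, q_4 = 184, a_5 = 168, b_5 = 312, c_5 = 56, a_6 = 144, b_6 = 176, c_6 = 56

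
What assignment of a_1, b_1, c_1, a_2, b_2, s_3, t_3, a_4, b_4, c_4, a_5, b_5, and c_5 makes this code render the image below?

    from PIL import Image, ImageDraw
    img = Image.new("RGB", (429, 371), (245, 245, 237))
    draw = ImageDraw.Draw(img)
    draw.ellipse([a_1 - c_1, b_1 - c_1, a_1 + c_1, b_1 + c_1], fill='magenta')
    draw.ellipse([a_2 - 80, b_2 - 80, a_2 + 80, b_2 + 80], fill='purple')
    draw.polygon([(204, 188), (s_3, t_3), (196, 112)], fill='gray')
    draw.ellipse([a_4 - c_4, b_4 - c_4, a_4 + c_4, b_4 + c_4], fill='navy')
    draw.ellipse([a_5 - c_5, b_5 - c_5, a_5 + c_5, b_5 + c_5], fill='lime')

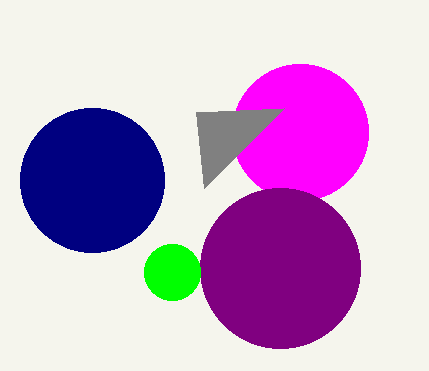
a_1 = 300, b_1 = 132, c_1 = 68, a_2 = 280, b_2 = 268, s_3 = 284, t_3 = 108, a_4 = 92, b_4 = 180, c_4 = 72, a_5 = 172, b_5 = 272, c_5 = 28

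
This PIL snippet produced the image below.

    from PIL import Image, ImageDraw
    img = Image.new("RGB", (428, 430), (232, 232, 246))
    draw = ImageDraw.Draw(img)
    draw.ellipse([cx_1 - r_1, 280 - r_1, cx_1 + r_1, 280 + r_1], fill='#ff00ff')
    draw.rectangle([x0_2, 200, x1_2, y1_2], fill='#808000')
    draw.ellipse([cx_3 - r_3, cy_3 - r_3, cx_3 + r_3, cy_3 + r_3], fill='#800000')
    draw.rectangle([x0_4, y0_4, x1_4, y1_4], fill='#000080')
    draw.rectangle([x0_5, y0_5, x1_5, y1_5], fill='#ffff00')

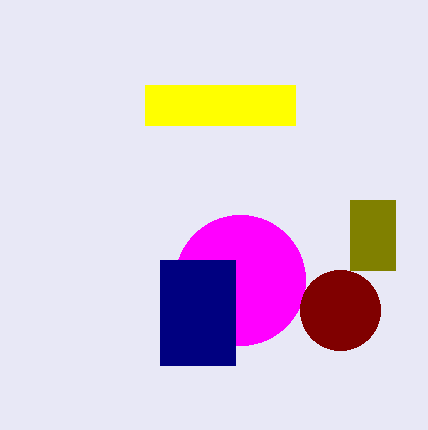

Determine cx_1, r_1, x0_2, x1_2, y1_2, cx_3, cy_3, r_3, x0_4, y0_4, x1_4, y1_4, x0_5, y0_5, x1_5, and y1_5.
cx_1 = 240
r_1 = 65
x0_2 = 350
x1_2 = 395
y1_2 = 270
cx_3 = 340
cy_3 = 310
r_3 = 40
x0_4 = 160
y0_4 = 260
x1_4 = 235
y1_4 = 365
x0_5 = 145
y0_5 = 85
x1_5 = 295
y1_5 = 125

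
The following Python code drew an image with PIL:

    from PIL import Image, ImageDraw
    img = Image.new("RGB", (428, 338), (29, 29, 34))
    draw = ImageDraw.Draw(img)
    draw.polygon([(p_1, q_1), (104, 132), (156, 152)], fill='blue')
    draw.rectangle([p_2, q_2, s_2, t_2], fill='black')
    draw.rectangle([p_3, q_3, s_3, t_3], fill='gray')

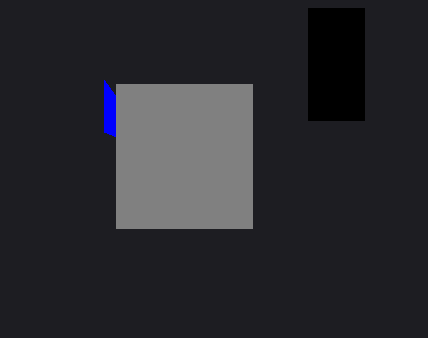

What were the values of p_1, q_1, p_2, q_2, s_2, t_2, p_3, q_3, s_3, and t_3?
p_1 = 104, q_1 = 80, p_2 = 308, q_2 = 8, s_2 = 364, t_2 = 120, p_3 = 116, q_3 = 84, s_3 = 252, t_3 = 228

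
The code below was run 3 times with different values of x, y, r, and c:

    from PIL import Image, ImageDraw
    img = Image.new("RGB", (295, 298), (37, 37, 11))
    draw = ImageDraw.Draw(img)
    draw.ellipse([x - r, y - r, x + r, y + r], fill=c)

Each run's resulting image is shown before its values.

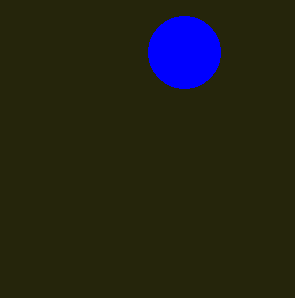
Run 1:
x = 184
y = 52
r = 36
c = 'blue'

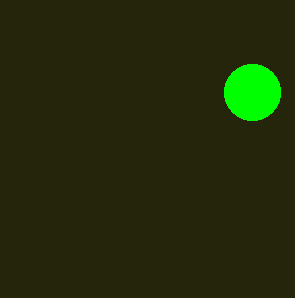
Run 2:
x = 252
y = 92
r = 28
c = 'lime'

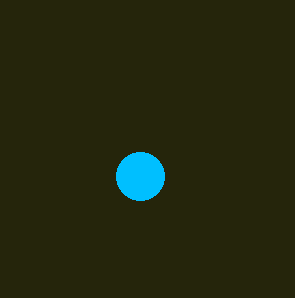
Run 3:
x = 140, y = 176, r = 24, c = 'deepskyblue'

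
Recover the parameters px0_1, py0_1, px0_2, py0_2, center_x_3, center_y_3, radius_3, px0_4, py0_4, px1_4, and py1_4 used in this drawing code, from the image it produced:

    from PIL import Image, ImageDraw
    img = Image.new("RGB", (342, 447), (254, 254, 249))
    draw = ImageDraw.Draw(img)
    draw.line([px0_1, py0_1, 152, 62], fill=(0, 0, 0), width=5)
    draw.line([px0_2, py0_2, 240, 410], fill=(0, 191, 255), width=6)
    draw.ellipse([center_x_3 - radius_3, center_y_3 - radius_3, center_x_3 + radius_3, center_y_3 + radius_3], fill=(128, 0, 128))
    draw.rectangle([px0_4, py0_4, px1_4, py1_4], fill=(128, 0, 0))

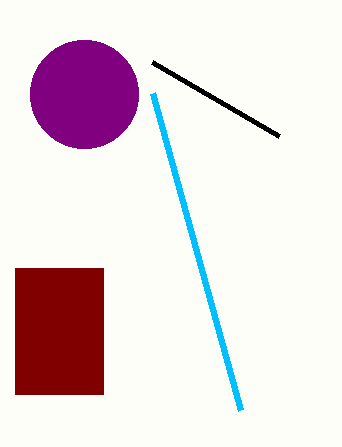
px0_1 = 279, py0_1 = 136, px0_2 = 152, py0_2 = 93, center_x_3 = 84, center_y_3 = 94, radius_3 = 54, px0_4 = 15, py0_4 = 268, px1_4 = 103, py1_4 = 394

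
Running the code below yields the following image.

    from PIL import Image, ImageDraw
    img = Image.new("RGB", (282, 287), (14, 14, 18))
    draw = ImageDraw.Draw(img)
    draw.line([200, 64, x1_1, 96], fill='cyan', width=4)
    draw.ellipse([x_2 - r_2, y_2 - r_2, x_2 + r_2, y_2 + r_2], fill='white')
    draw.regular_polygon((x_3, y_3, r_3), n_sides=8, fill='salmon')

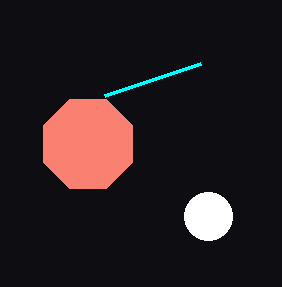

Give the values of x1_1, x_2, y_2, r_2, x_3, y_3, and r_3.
x1_1 = 104; x_2 = 208; y_2 = 216; r_2 = 24; x_3 = 88; y_3 = 144; r_3 = 48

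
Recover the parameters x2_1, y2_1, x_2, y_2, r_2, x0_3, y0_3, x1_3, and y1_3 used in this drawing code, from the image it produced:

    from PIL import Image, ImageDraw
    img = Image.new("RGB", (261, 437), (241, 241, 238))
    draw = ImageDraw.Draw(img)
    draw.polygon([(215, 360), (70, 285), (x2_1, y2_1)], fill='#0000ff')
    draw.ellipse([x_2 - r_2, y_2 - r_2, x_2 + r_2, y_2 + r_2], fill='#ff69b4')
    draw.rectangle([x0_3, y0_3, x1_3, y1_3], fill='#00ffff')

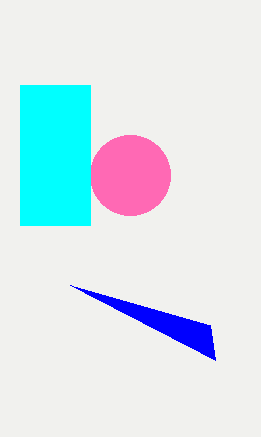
x2_1 = 210, y2_1 = 325, x_2 = 130, y_2 = 175, r_2 = 40, x0_3 = 20, y0_3 = 85, x1_3 = 90, y1_3 = 225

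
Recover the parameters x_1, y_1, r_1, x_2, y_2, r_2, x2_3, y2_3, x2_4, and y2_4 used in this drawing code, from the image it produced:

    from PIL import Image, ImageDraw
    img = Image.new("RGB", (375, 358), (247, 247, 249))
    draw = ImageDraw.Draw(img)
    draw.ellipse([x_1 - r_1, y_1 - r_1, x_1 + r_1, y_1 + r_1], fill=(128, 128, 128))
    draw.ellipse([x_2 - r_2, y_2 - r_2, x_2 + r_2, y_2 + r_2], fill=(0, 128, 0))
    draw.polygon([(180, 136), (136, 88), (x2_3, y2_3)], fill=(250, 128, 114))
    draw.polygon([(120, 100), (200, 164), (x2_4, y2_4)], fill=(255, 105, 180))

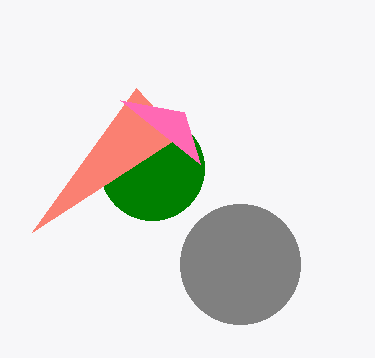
x_1 = 240, y_1 = 264, r_1 = 60, x_2 = 152, y_2 = 168, r_2 = 52, x2_3 = 32, y2_3 = 232, x2_4 = 184, y2_4 = 112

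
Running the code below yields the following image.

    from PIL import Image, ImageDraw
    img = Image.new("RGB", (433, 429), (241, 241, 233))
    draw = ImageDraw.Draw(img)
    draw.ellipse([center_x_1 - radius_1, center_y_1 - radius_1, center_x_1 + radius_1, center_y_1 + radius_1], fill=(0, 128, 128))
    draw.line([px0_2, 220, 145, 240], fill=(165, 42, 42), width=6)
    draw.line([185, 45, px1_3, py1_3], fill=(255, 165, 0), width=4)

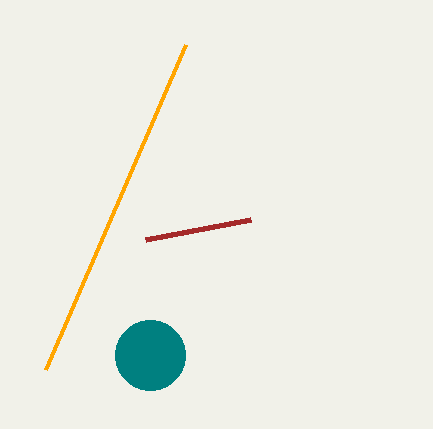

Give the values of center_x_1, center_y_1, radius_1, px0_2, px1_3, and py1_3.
center_x_1 = 150; center_y_1 = 355; radius_1 = 35; px0_2 = 250; px1_3 = 45; py1_3 = 370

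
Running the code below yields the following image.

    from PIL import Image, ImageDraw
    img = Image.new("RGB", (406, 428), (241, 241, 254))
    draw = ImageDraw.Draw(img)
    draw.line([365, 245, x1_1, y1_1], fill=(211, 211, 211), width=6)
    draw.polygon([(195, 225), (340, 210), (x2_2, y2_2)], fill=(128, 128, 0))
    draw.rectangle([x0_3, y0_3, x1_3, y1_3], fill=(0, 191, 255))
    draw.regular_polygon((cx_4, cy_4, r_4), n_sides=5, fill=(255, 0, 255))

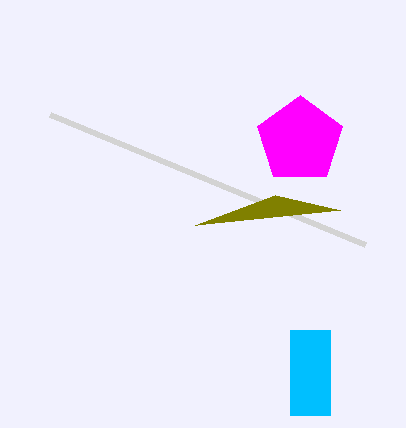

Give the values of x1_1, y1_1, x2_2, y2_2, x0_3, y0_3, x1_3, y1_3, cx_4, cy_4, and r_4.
x1_1 = 50
y1_1 = 115
x2_2 = 275
y2_2 = 195
x0_3 = 290
y0_3 = 330
x1_3 = 330
y1_3 = 415
cx_4 = 300
cy_4 = 140
r_4 = 45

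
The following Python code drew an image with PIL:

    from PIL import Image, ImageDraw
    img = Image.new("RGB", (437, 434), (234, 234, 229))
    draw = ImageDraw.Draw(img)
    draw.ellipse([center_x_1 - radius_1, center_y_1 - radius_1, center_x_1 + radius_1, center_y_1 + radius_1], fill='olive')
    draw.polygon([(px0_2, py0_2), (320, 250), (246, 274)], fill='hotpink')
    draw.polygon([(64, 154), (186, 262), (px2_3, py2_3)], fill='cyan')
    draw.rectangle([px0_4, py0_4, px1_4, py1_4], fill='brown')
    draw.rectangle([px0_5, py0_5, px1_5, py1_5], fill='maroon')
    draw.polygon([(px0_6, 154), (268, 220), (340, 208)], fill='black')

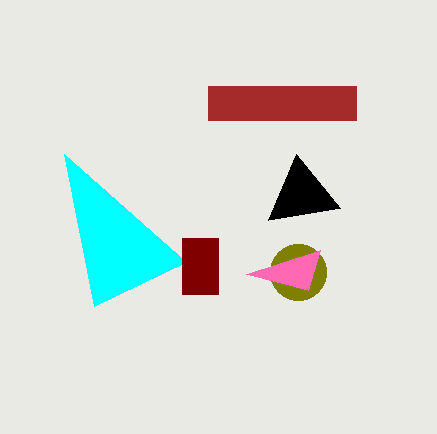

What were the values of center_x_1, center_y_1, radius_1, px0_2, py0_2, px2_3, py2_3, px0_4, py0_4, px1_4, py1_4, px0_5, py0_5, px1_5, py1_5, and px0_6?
center_x_1 = 298; center_y_1 = 272; radius_1 = 28; px0_2 = 308; py0_2 = 290; px2_3 = 94; py2_3 = 306; px0_4 = 208; py0_4 = 86; px1_4 = 356; py1_4 = 120; px0_5 = 182; py0_5 = 238; px1_5 = 218; py1_5 = 294; px0_6 = 296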